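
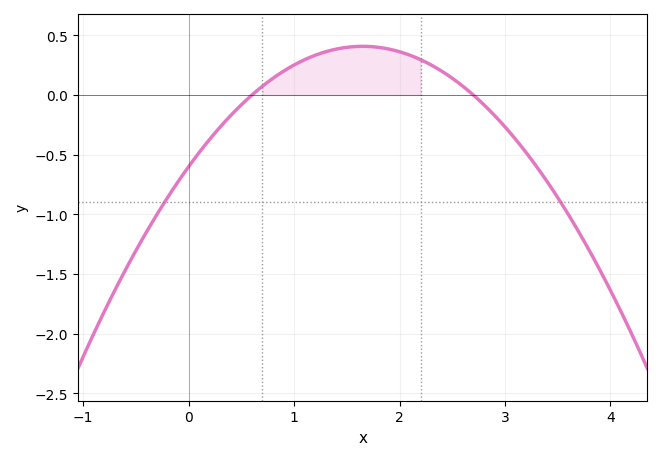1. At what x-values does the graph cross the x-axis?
0.6, 2.7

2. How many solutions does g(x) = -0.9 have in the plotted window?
2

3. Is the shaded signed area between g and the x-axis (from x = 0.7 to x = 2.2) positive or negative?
positive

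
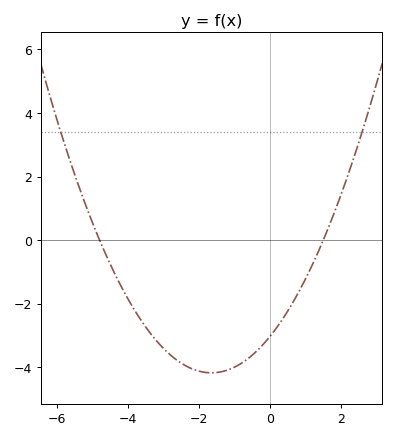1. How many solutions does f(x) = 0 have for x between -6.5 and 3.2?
2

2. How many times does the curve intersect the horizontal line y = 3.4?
2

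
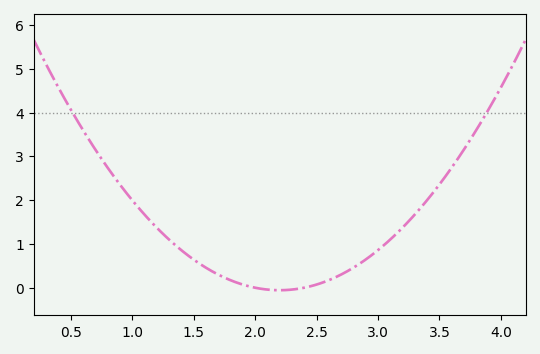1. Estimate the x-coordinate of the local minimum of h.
2.2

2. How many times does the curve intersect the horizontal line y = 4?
2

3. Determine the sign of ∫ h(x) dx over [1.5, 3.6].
positive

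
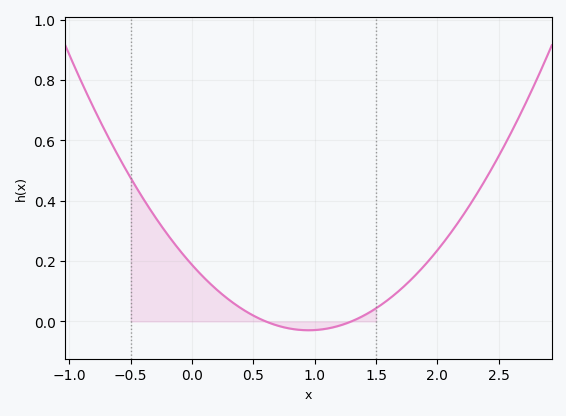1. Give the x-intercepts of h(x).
0.6, 1.3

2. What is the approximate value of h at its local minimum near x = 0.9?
-0.029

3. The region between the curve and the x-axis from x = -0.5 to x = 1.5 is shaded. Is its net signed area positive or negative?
positive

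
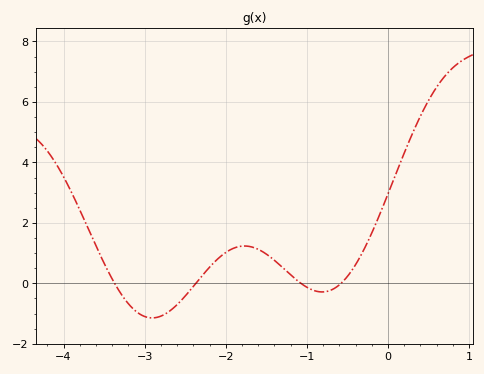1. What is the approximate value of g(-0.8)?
-0.2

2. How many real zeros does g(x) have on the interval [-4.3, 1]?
4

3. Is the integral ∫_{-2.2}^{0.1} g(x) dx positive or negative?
positive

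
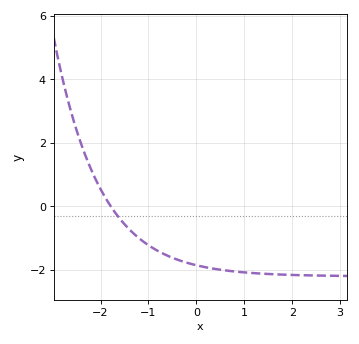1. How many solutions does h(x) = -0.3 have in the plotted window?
1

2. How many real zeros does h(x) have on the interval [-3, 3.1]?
1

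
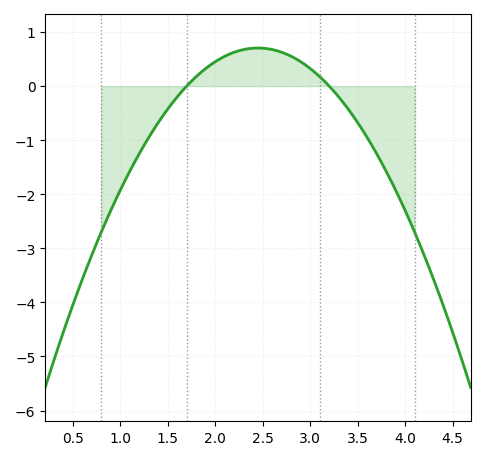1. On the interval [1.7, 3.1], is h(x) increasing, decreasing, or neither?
neither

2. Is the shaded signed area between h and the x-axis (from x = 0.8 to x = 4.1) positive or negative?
negative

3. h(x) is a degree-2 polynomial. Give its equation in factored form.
y = -1.25(x - 1.7)(x - 3.2)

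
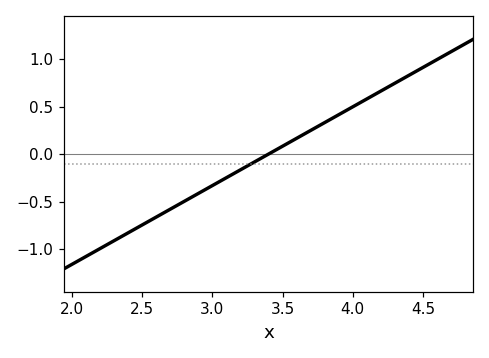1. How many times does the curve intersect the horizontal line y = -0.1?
1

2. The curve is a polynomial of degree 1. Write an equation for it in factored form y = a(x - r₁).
y = 0.83(x - 3.4)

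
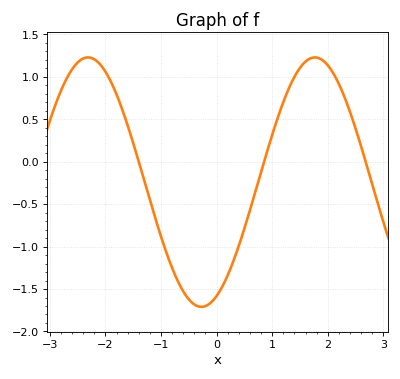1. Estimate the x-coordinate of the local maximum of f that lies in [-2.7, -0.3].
-2.3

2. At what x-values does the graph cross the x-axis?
-1.4, 0.9, 2.7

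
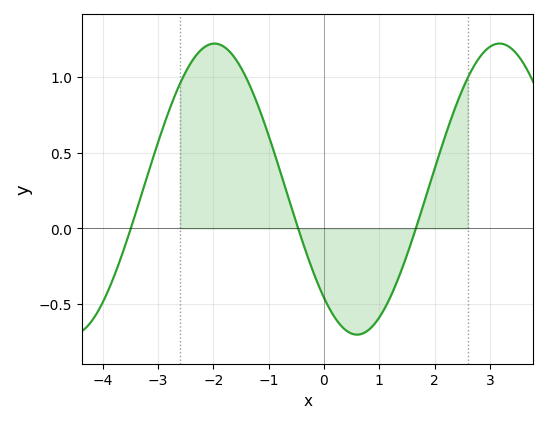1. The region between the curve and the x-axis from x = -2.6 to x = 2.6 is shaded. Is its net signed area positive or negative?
positive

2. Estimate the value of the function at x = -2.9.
0.673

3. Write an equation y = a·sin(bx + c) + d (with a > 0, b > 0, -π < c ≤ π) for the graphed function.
y = 0.96sin(1.22x - 2.3) + 0.26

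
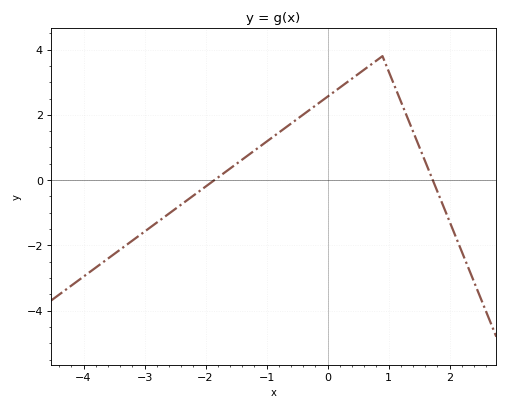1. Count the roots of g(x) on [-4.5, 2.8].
2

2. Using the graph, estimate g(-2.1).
-0.4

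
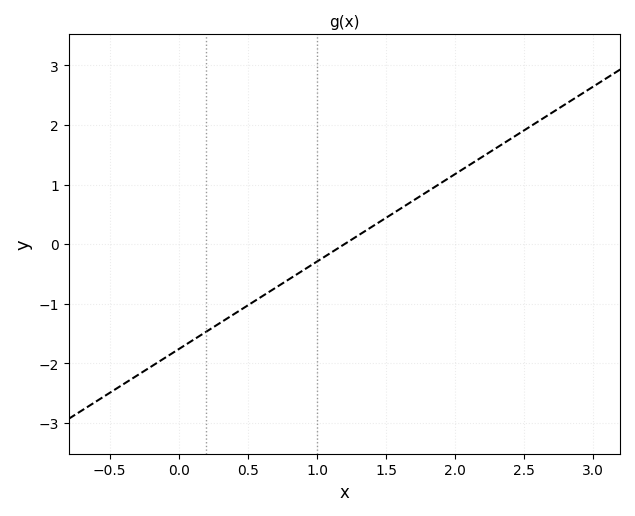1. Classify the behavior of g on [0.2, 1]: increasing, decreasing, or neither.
increasing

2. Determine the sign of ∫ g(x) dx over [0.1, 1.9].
negative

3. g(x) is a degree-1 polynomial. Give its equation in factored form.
y = 1.47(x - 1.2)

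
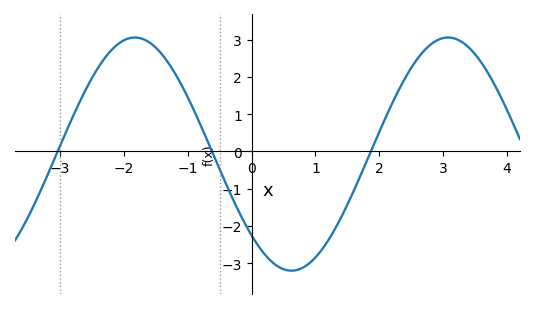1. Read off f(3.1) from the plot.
3.06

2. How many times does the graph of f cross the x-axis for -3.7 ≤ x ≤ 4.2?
3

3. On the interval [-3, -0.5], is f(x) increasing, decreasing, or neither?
neither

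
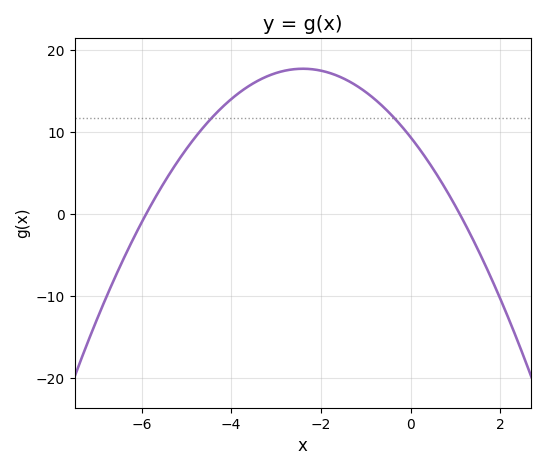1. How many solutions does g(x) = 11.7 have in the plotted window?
2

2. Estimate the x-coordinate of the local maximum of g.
-2.4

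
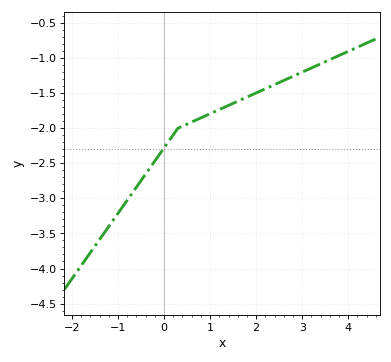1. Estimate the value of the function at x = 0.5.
-1.94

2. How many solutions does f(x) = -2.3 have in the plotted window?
1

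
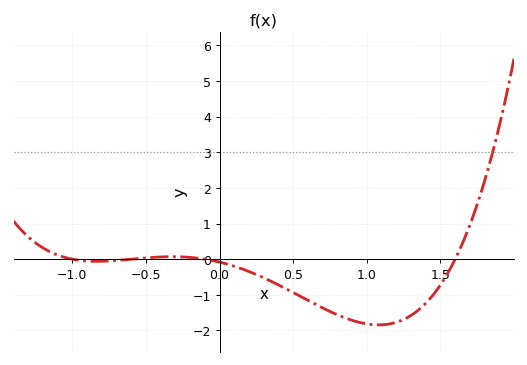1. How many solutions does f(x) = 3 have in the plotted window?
1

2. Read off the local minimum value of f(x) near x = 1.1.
-1.8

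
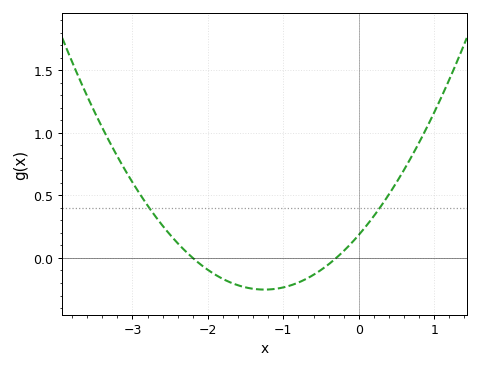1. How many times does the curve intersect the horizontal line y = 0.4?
2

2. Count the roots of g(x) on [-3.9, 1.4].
2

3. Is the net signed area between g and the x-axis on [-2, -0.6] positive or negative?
negative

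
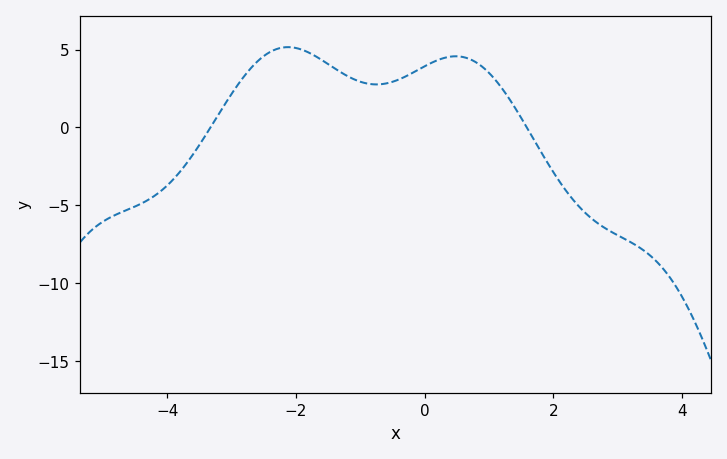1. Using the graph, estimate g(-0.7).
3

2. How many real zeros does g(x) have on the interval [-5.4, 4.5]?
2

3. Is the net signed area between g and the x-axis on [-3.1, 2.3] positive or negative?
positive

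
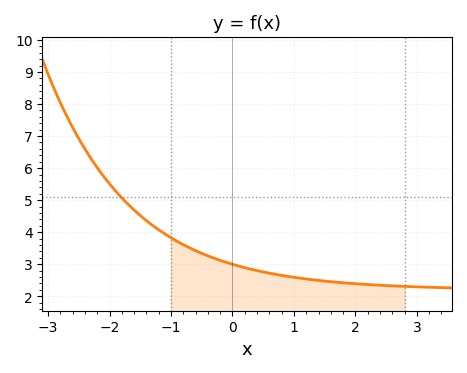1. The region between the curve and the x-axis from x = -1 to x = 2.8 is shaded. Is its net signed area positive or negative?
positive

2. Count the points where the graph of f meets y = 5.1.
1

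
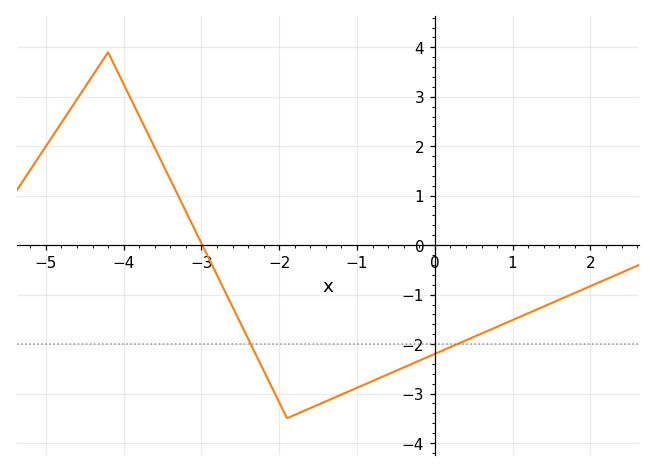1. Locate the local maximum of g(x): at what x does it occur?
-4.2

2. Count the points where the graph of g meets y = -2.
2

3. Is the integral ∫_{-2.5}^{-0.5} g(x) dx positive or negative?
negative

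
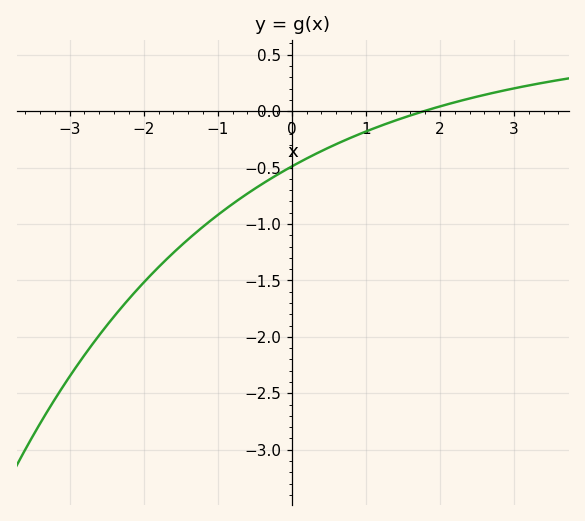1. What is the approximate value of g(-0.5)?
-0.687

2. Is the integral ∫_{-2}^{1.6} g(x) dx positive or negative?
negative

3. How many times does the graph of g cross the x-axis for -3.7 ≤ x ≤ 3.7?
1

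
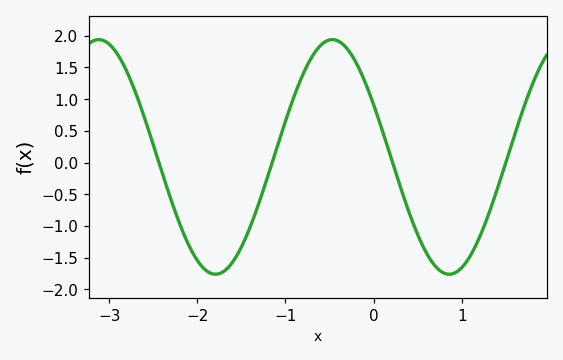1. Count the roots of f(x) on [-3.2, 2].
4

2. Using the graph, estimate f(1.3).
-0.833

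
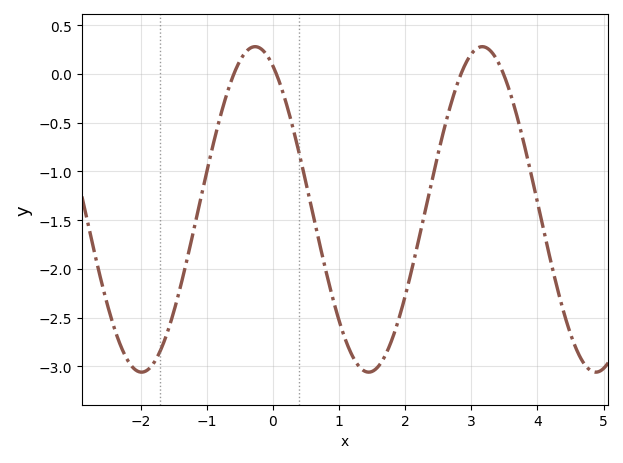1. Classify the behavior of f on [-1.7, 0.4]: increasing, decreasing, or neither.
neither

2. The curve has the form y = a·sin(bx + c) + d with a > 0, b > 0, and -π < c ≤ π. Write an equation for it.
y = 1.67sin(1.8x + 2.1) - 1.39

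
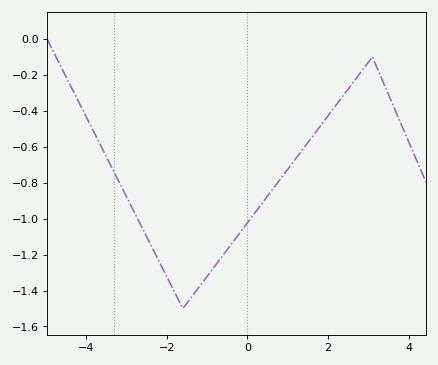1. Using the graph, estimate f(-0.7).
-1.24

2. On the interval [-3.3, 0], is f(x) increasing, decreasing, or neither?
neither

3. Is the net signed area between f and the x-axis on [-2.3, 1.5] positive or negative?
negative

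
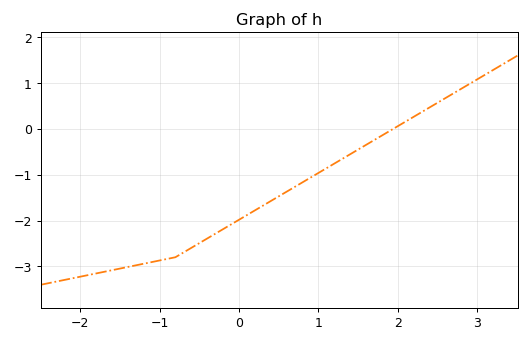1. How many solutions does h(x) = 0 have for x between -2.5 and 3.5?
1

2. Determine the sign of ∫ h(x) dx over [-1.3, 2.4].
negative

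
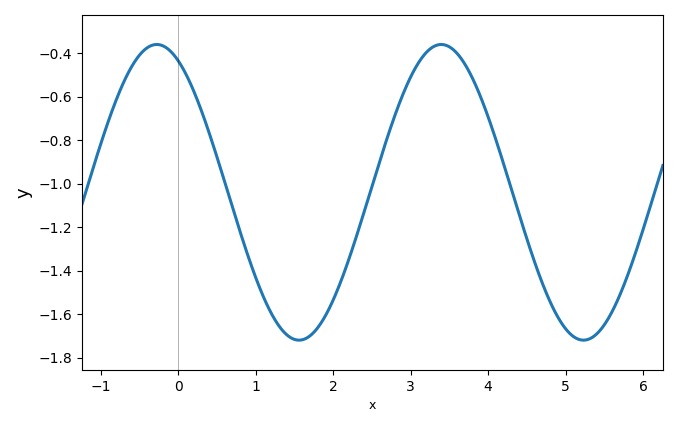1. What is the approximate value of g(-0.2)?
-0.366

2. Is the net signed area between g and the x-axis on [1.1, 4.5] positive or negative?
negative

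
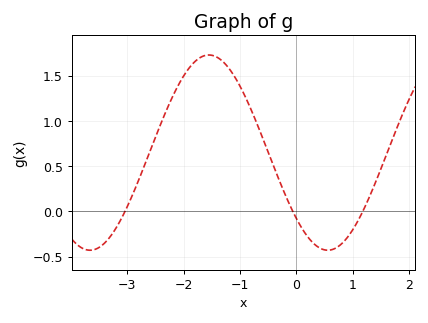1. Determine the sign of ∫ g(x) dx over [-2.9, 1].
positive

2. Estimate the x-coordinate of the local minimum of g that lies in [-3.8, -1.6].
-3.66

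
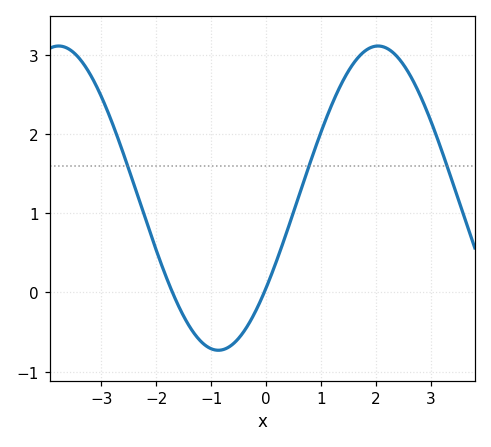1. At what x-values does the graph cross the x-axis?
-1.8, 0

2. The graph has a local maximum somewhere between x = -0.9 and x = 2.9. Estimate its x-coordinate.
2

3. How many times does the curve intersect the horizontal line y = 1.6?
3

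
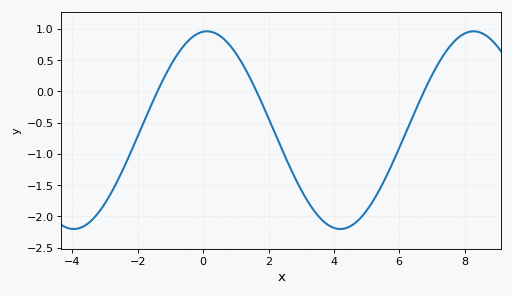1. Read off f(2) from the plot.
-0.45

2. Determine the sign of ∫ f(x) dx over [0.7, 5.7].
negative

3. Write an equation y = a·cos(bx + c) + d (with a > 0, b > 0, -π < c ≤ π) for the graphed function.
y = 1.58cos(0.77x - 0.09) - 0.62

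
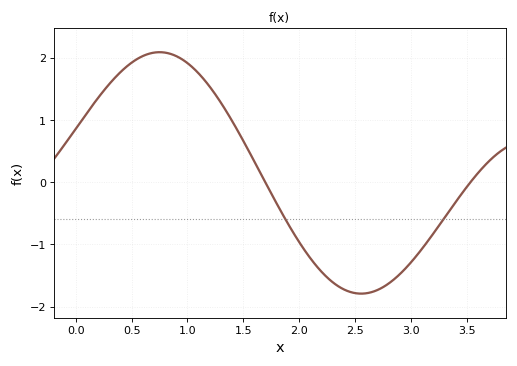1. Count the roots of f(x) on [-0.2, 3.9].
2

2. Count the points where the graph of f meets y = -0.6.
2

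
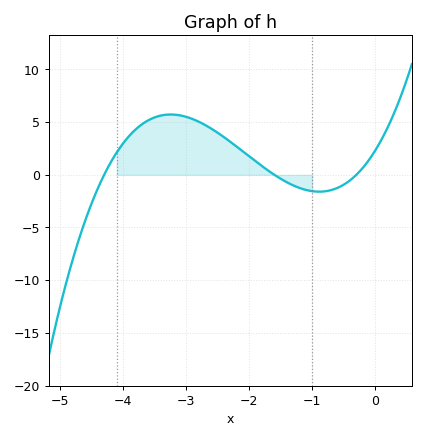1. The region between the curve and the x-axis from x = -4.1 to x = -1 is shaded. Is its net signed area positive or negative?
positive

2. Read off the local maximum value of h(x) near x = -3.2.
5.5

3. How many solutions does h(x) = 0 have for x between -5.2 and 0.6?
3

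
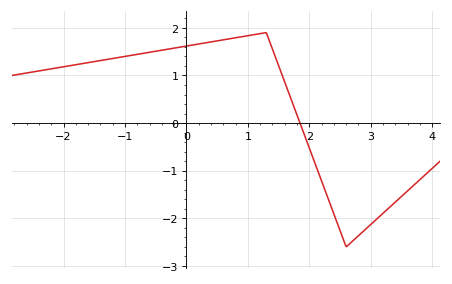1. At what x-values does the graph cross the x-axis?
1.85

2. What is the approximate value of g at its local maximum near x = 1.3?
1.9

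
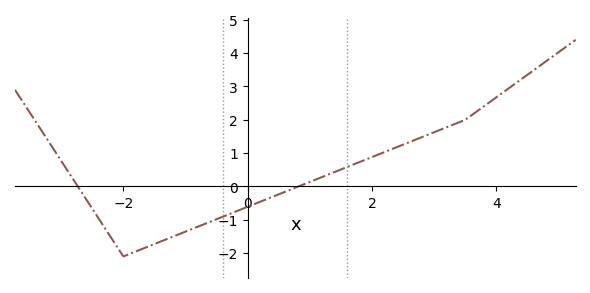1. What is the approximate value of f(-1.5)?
-1.73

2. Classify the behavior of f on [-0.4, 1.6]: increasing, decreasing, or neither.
increasing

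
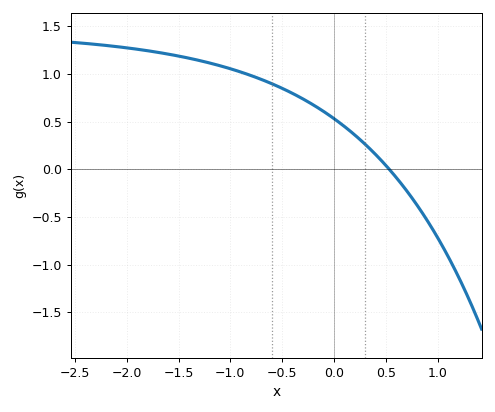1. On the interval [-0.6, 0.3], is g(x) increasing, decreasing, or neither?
decreasing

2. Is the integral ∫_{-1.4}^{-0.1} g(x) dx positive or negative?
positive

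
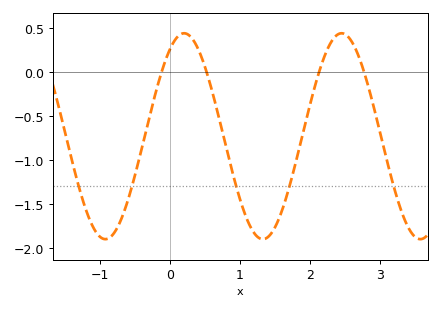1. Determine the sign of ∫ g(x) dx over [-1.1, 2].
negative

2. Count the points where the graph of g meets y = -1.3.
5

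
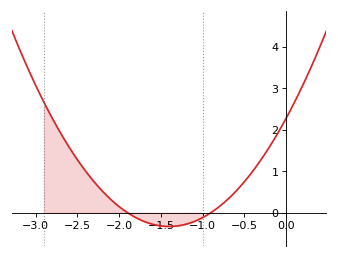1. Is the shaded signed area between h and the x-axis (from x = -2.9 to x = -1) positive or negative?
positive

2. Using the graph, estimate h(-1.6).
-0.279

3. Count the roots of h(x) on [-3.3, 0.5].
2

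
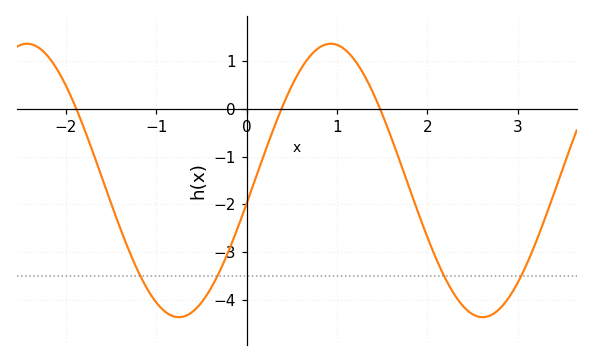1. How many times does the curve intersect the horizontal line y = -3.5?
4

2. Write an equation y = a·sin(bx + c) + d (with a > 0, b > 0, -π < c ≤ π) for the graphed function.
y = 2.87sin(1.87x - 0.172) - 1.5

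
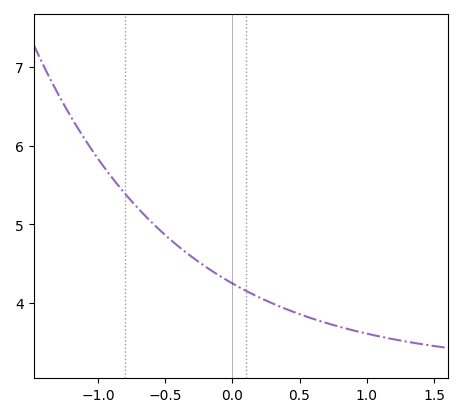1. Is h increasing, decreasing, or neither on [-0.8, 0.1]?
decreasing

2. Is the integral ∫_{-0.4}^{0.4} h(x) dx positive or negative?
positive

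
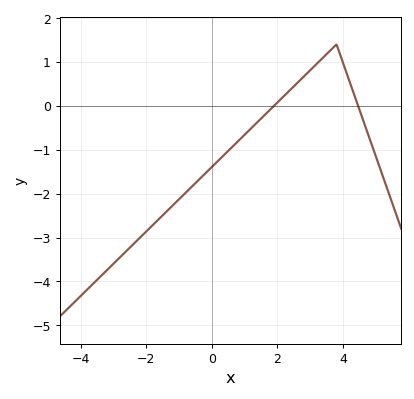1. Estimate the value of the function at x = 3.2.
0.959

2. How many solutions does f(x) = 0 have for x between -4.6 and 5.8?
2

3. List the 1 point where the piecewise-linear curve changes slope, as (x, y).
(3.8, 1.4)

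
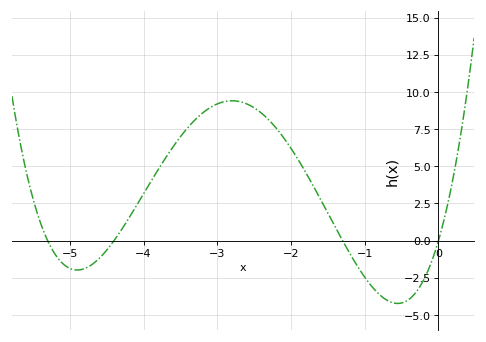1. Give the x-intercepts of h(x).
-5.3, -4.4, -1.3, 0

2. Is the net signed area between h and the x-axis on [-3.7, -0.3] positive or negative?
positive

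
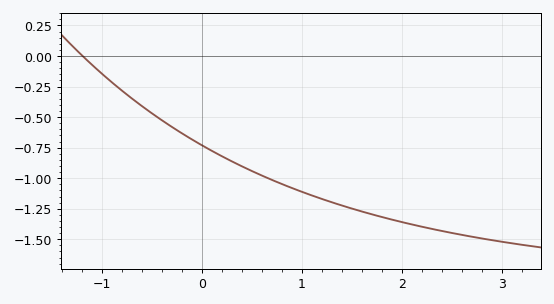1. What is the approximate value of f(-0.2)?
-0.64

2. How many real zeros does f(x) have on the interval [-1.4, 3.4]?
1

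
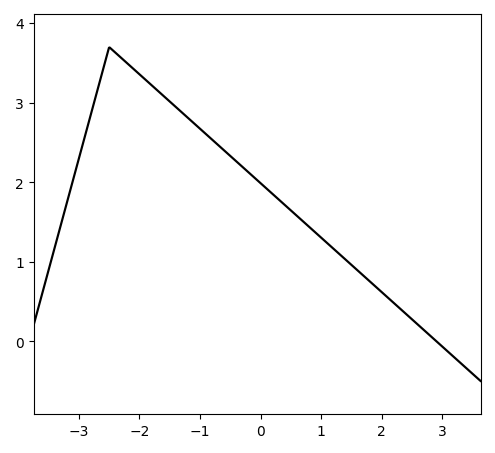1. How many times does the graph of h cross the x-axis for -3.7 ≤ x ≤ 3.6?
1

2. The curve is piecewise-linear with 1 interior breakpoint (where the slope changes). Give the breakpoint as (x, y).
(-2.5, 3.7)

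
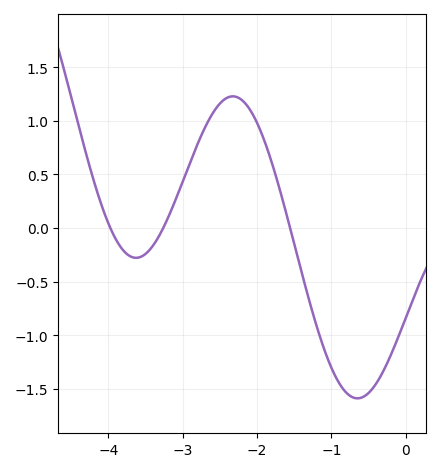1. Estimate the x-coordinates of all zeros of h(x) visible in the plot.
-3.97, -3.26, -1.56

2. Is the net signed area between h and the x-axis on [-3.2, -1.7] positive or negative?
positive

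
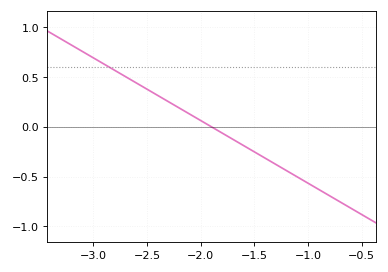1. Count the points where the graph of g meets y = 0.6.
1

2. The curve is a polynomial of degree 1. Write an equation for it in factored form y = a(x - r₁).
y = -0.63(x + 1.9)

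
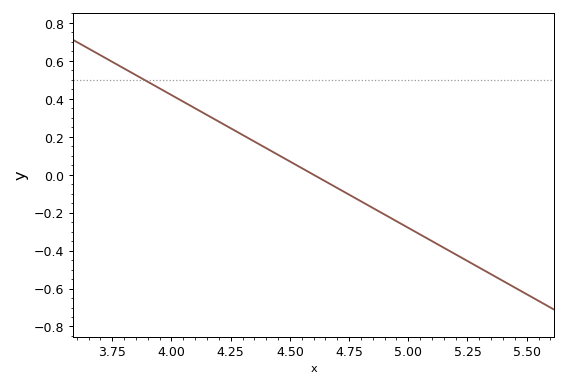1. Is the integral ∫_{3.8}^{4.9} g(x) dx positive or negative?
positive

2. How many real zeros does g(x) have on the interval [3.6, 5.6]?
1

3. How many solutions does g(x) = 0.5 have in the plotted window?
1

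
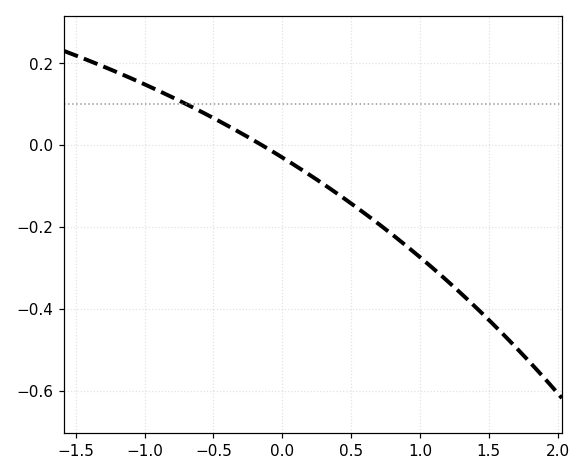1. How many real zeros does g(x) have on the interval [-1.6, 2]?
1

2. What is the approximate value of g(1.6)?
-0.46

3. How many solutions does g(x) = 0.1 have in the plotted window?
1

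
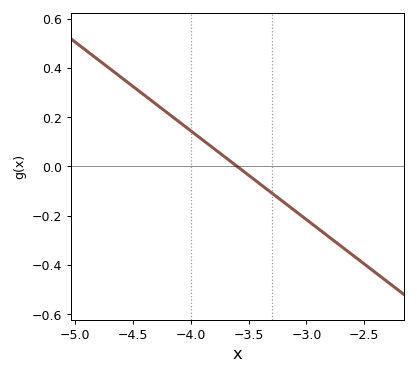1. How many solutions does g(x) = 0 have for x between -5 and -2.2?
1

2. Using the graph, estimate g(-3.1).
-0.18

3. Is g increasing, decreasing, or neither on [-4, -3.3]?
decreasing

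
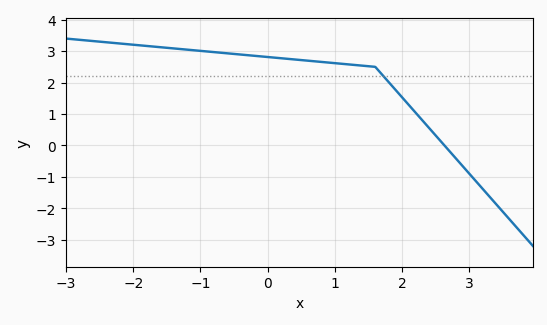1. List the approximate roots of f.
2.63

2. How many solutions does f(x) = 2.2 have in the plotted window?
1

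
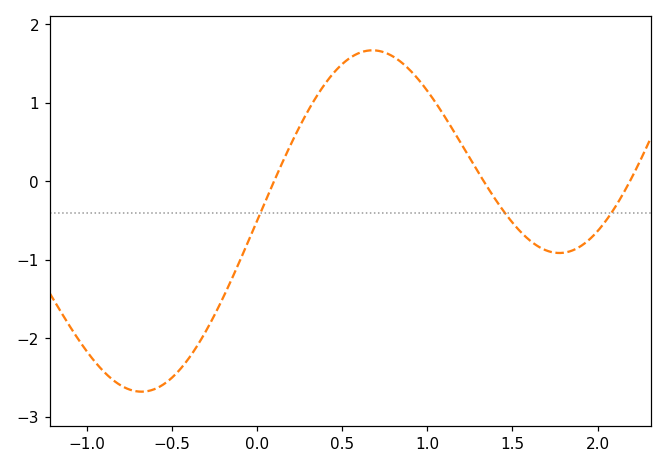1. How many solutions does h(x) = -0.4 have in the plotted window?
3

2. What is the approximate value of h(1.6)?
-0.7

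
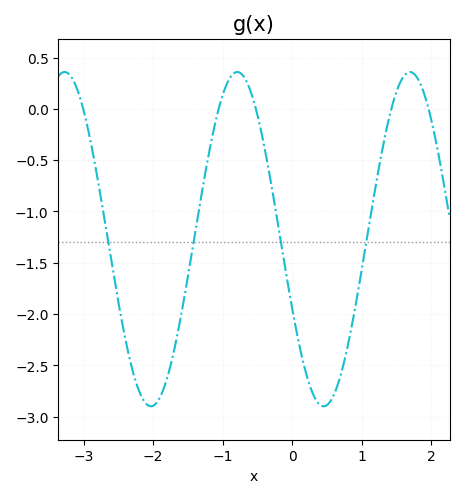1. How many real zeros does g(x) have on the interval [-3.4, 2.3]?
5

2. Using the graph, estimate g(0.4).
-2.9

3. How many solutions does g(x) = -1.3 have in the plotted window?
4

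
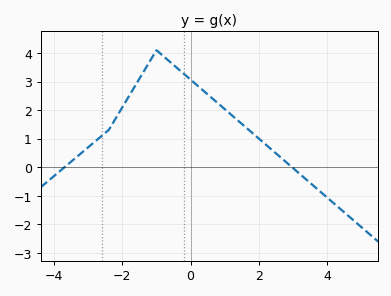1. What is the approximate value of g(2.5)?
0.5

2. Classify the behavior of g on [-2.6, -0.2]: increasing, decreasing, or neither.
neither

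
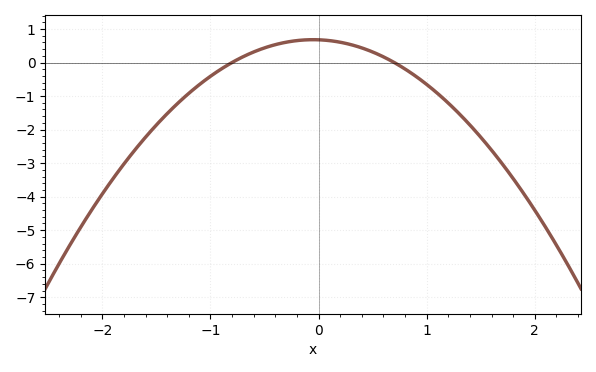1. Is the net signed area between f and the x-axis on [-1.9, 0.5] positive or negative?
negative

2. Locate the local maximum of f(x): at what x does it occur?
0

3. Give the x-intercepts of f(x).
-0.8, 0.7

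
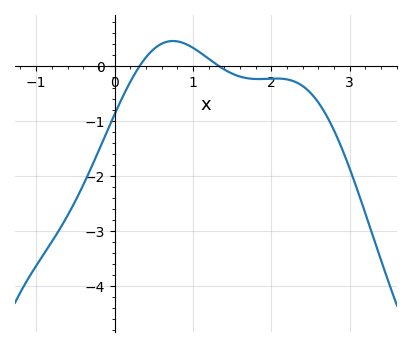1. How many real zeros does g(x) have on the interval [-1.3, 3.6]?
2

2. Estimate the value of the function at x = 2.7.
-0.9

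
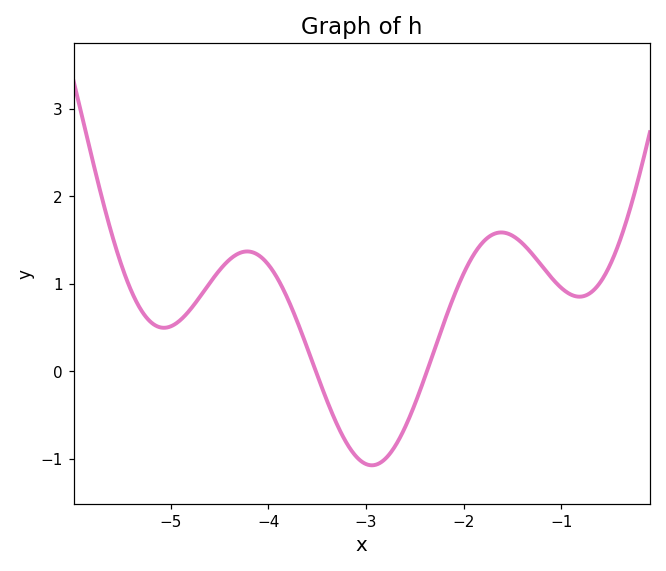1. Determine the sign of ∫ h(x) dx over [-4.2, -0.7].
positive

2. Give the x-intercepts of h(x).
-3.5, -2.4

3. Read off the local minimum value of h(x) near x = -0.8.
0.9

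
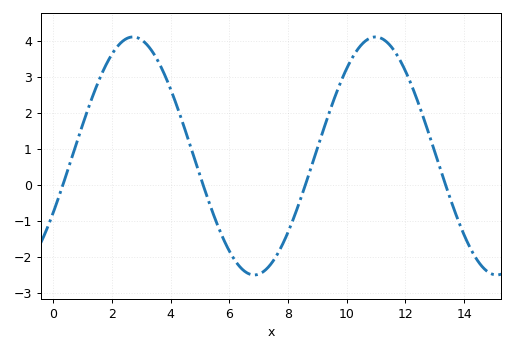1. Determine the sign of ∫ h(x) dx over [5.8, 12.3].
positive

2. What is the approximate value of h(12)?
3.2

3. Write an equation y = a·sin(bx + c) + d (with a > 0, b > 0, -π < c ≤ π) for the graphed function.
y = 3.3sin(0.76x - 0.49) + 0.8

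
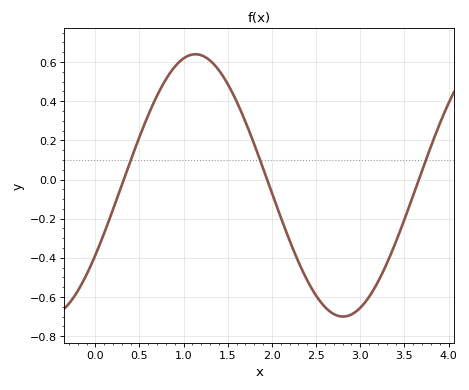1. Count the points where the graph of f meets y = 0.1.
3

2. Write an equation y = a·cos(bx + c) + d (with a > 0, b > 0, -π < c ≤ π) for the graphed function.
y = 0.67cos(1.88x - 2.13) - 0.03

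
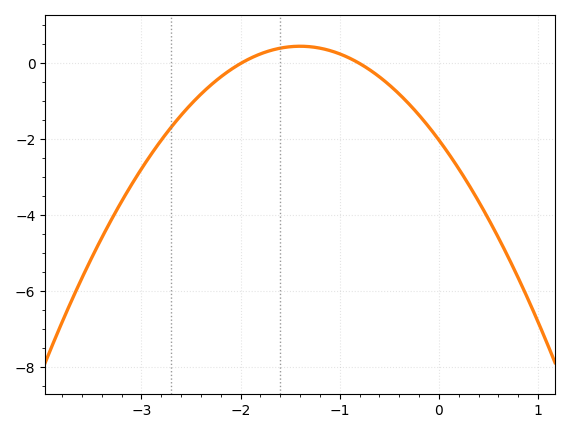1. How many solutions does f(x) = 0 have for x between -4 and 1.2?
2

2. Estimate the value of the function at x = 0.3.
-3.19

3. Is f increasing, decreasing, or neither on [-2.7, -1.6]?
increasing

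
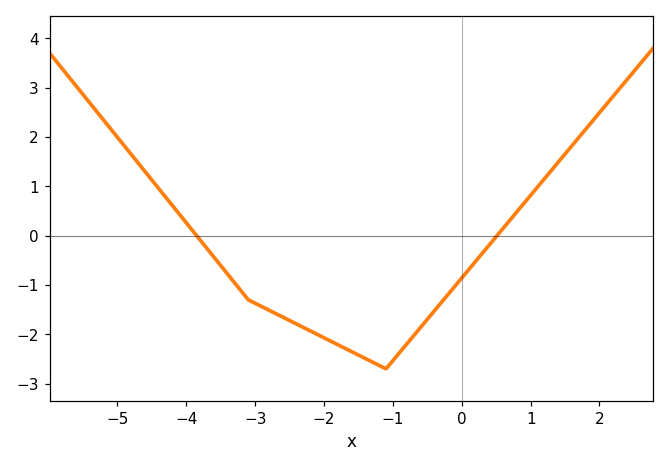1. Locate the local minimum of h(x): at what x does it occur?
-1.2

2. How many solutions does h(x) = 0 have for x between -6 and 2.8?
2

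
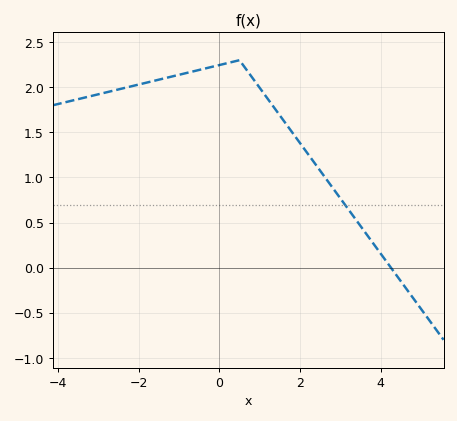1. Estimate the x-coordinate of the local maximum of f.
0.4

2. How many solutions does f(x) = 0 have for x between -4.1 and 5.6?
1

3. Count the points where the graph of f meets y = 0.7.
1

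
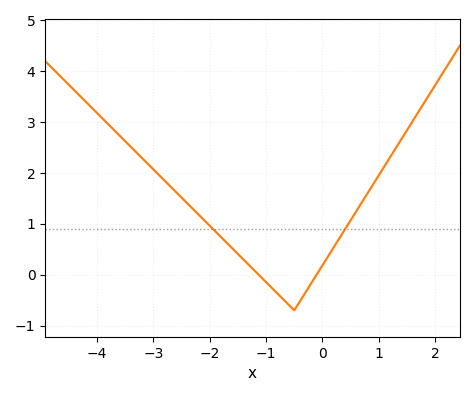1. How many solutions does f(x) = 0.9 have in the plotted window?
2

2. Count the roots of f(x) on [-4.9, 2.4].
2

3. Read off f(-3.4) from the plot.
2.5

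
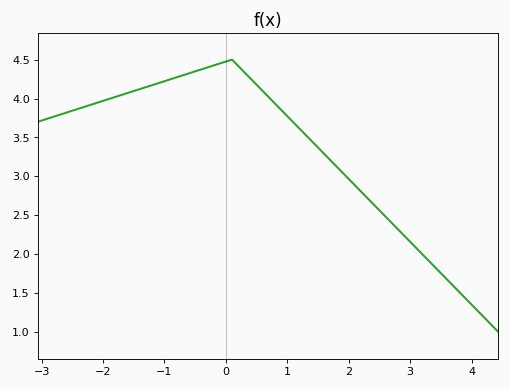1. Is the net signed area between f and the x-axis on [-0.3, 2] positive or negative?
positive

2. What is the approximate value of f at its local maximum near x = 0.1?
4.5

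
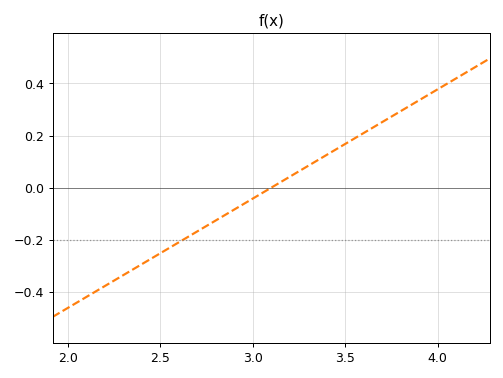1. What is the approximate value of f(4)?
0.38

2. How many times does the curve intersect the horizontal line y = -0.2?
1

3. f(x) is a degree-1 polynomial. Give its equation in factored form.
y = 0.42(x - 3.1)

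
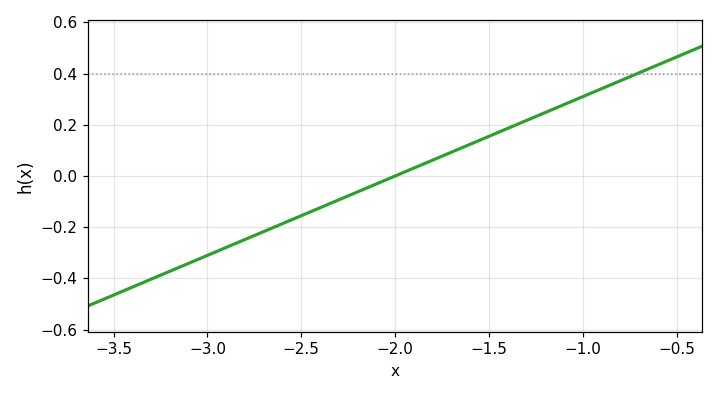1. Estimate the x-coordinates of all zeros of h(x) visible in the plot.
-2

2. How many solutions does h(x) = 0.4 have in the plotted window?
1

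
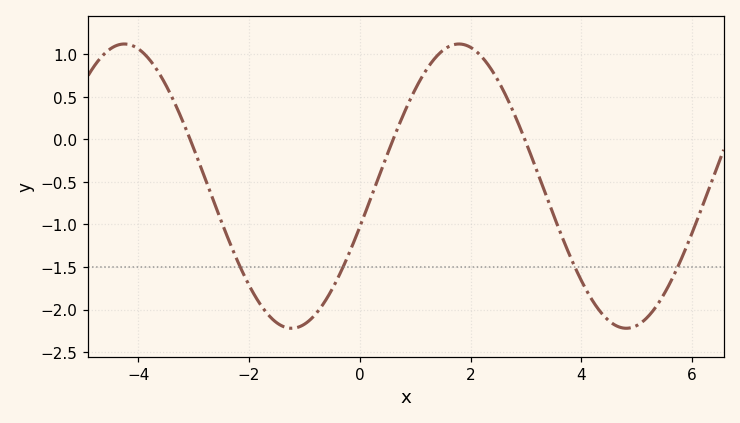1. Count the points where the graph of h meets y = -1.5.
4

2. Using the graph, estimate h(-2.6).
-0.794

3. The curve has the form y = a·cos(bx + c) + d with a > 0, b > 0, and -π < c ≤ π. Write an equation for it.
y = 1.67cos(1.04x - 1.86) - 0.55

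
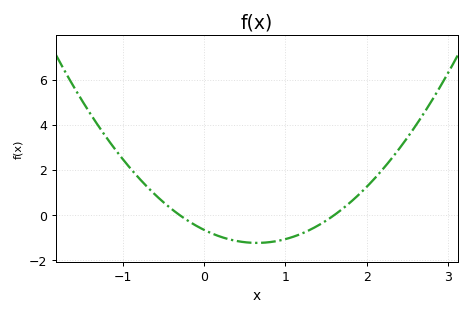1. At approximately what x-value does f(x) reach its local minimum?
0.65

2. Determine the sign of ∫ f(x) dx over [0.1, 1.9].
negative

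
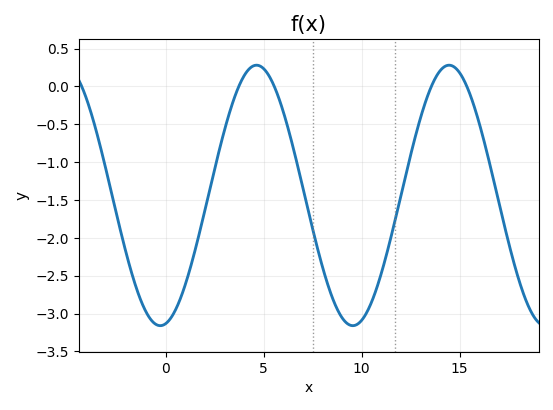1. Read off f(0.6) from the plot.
-2.9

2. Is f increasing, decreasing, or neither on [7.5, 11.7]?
neither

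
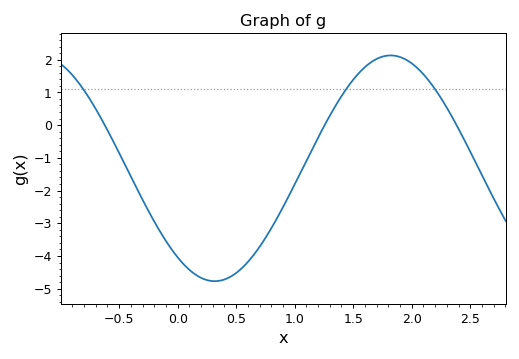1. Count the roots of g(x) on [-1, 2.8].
3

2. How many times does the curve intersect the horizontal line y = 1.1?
3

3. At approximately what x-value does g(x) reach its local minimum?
0.317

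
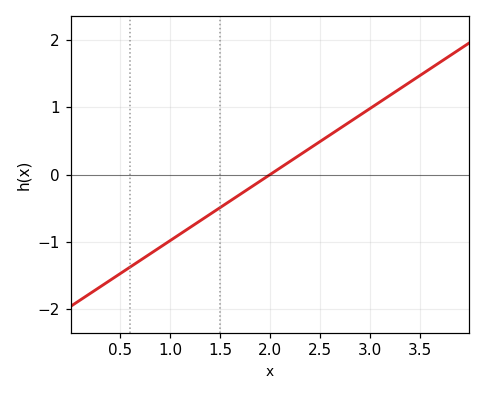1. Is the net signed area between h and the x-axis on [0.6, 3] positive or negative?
negative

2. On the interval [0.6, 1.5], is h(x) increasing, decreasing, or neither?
increasing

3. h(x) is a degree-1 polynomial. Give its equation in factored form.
y = 0.98(x - 2)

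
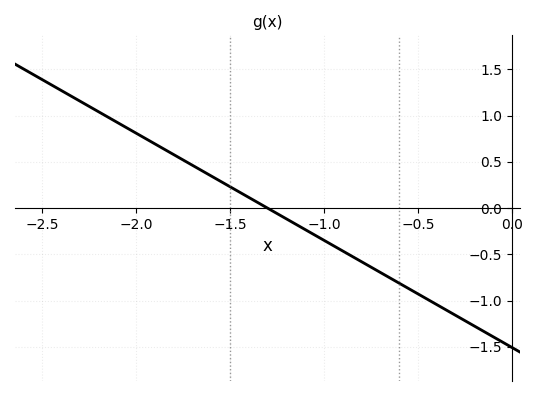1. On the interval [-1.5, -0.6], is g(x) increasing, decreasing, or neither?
decreasing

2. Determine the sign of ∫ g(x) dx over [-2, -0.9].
positive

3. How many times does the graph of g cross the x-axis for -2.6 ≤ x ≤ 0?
1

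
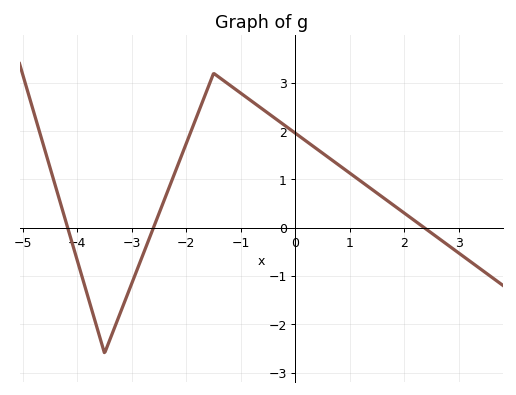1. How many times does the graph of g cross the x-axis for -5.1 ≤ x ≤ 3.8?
3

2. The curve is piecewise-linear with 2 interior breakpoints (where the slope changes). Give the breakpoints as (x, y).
(-3.5, -2.6); (-1.5, 3.2)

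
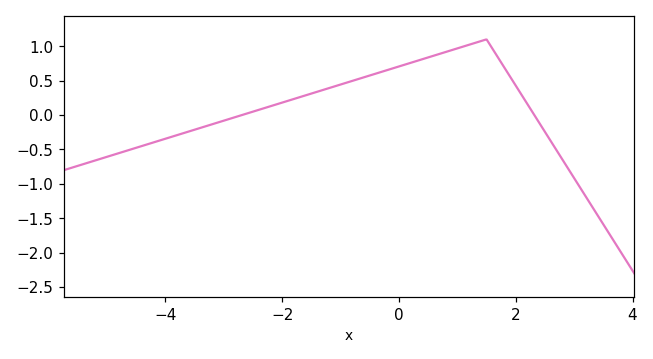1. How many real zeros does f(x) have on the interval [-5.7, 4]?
2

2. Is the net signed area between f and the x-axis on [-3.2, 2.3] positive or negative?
positive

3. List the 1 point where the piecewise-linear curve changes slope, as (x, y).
(1.5, 1.1)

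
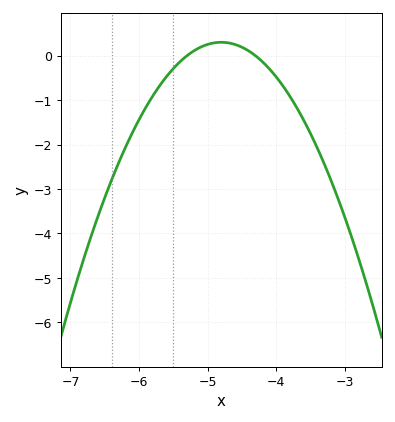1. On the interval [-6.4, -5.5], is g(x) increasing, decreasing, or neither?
increasing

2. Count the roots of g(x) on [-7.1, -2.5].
2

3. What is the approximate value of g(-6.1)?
-1.7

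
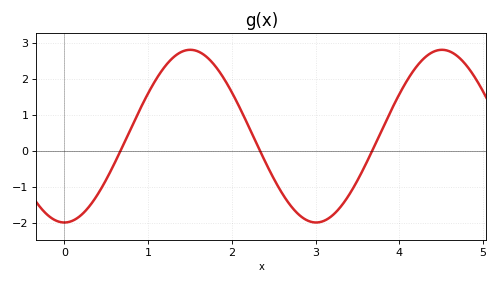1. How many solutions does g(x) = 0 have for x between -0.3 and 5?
3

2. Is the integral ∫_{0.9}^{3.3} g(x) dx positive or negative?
positive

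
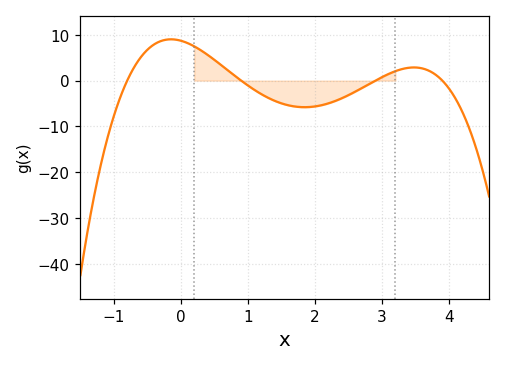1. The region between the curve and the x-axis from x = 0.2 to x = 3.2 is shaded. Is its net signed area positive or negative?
negative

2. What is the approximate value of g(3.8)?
1.28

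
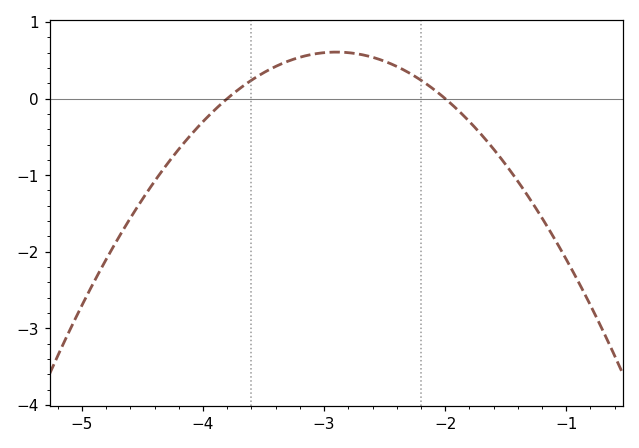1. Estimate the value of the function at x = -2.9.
0.607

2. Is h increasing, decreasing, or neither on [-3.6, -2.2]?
neither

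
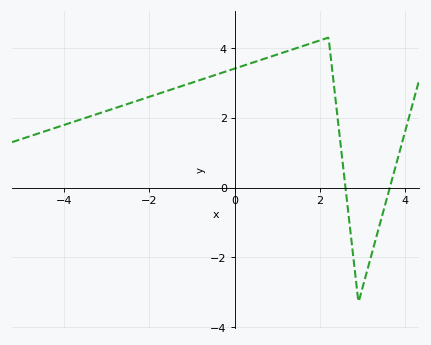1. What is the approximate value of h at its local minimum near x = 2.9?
-3.2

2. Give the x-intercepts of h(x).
2.6, 3.6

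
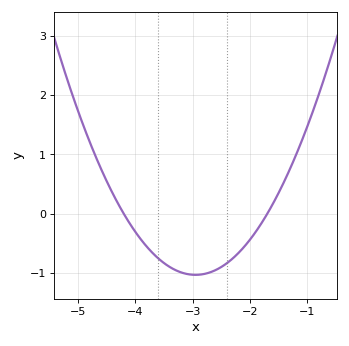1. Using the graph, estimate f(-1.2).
1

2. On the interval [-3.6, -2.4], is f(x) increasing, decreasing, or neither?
neither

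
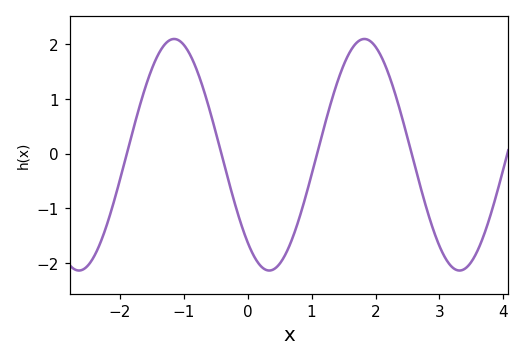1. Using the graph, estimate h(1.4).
1.3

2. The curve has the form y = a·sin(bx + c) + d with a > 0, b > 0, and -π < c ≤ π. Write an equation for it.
y = 2.12sin(2.11x - 2.28) - 0.02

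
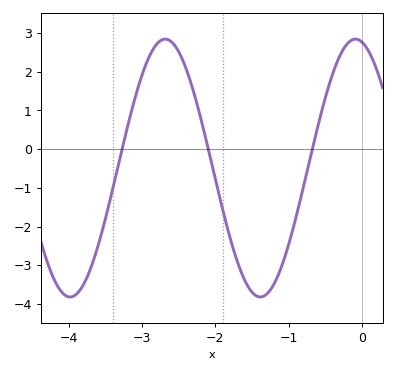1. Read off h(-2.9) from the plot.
2.4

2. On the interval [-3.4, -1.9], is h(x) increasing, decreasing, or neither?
neither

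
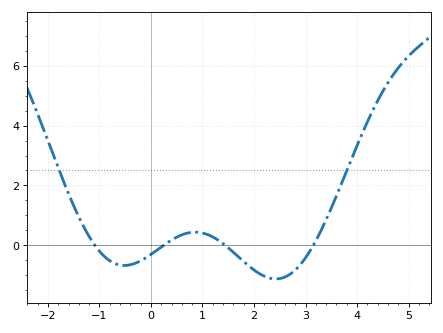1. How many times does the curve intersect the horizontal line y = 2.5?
2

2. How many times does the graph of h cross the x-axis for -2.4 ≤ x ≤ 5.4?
4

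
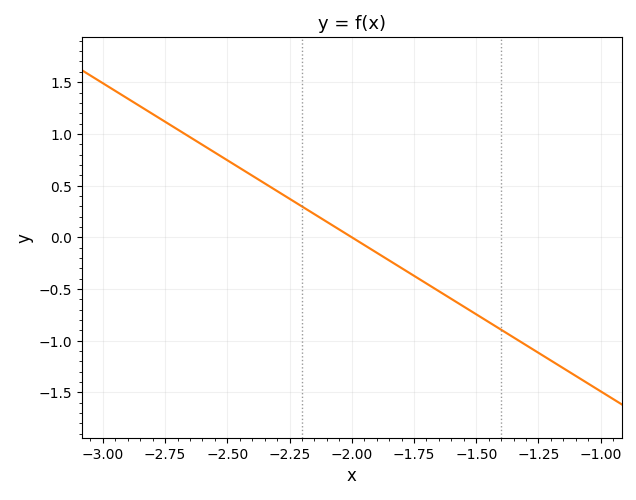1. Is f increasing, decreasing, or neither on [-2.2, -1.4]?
decreasing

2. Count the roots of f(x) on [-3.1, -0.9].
1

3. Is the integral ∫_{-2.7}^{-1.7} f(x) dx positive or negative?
positive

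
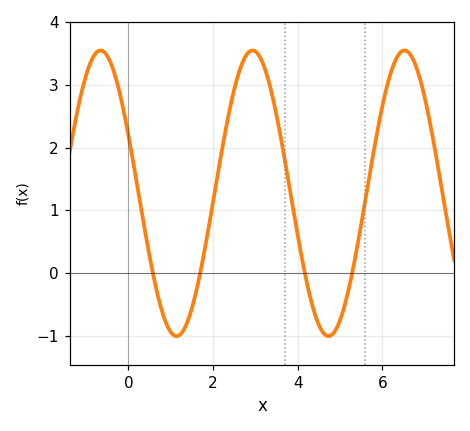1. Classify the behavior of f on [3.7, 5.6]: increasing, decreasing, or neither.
neither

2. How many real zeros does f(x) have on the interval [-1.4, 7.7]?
4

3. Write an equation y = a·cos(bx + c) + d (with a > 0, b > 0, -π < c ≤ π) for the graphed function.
y = 2.28cos(1.75x + 1.15) + 1.27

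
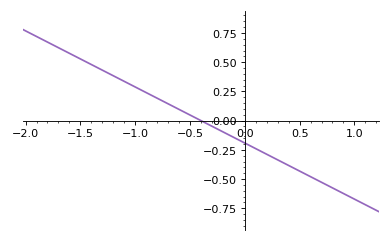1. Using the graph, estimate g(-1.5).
0.52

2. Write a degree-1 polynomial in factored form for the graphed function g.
y = -0.48(x + 0.4)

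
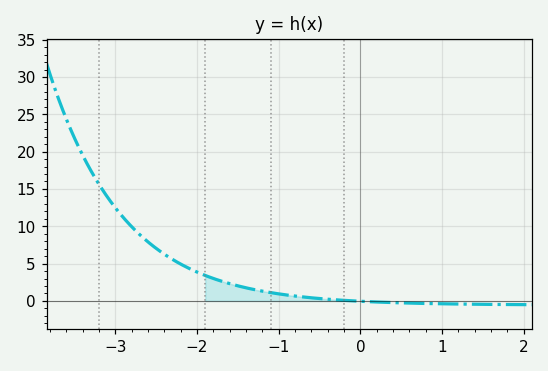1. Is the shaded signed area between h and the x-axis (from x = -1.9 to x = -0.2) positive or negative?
positive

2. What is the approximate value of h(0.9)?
-0.367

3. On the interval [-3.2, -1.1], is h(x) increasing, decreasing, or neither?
decreasing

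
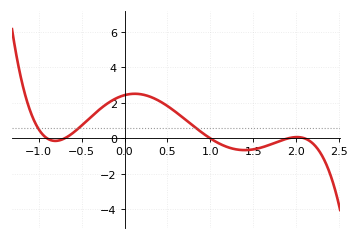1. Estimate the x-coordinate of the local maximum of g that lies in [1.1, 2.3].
2.01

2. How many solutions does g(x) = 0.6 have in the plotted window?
3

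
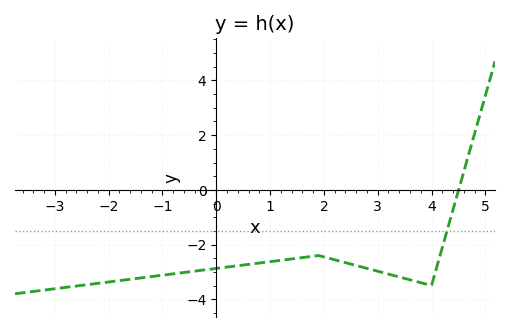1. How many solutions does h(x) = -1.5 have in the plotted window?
1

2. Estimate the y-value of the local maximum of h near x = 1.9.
-2.4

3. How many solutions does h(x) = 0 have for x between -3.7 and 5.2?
1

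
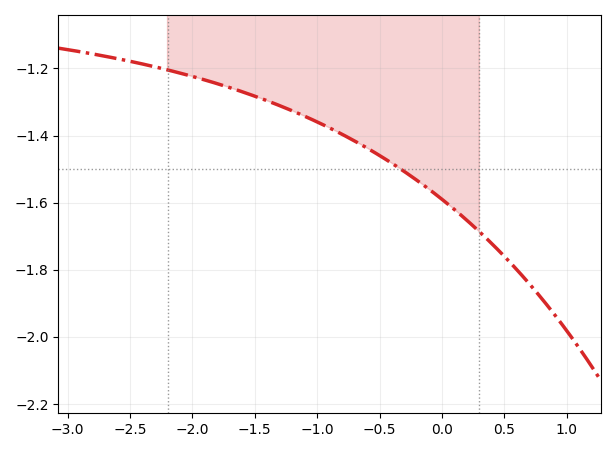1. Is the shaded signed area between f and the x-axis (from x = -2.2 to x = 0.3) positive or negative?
negative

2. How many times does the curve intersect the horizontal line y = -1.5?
1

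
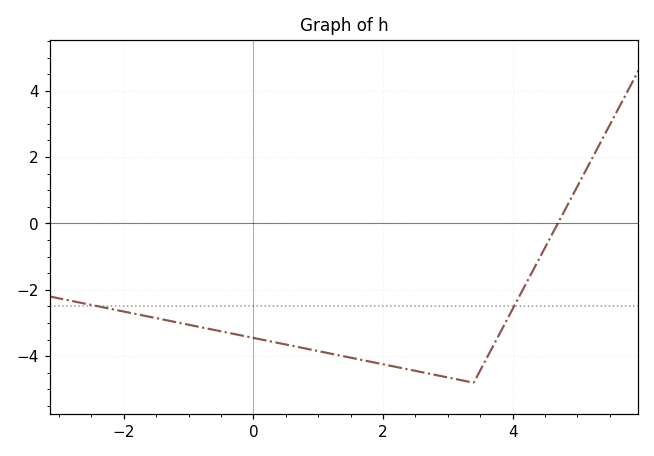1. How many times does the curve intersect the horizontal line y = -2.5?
2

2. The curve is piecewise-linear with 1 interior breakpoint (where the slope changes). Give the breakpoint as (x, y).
(3.4, -4.8)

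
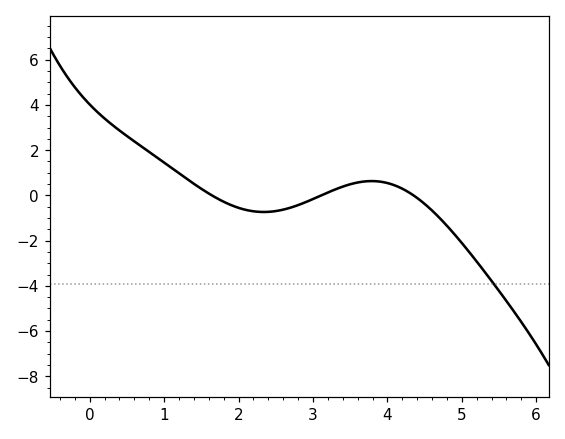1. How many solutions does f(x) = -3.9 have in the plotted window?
1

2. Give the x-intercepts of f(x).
1.6, 3.1, 4.4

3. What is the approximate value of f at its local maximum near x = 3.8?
0.6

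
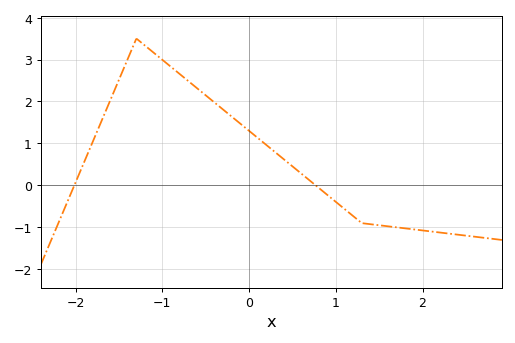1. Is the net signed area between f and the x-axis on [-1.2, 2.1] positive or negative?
positive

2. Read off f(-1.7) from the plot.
1.54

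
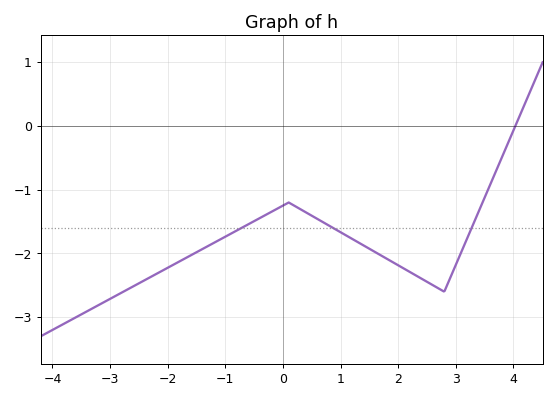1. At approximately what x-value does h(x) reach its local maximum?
0.099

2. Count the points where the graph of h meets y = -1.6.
3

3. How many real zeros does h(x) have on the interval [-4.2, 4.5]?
1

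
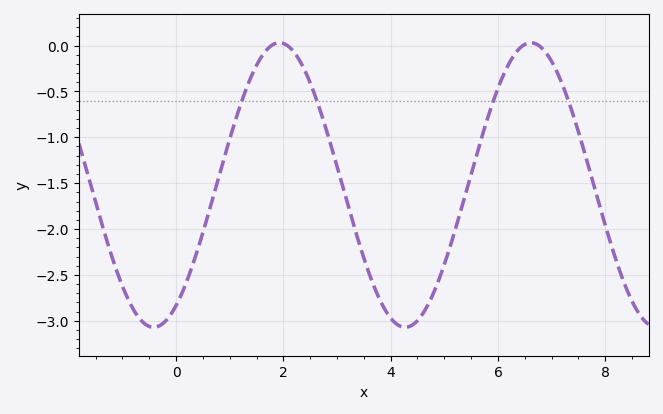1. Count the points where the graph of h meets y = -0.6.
4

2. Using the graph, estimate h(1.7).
-0.05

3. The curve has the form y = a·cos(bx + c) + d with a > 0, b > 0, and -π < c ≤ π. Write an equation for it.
y = 1.55cos(1.3x - 2.6) - 1.52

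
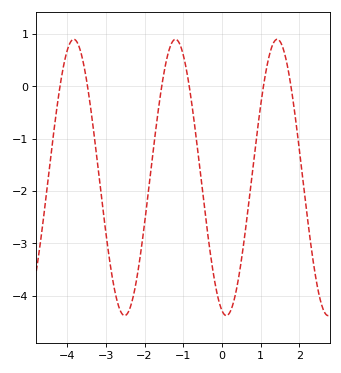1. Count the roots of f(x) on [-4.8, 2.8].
6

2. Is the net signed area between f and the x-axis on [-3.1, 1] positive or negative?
negative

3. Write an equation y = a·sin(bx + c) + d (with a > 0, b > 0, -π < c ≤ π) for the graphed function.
y = 2.64sin(2.4x - 1.8) - 1.74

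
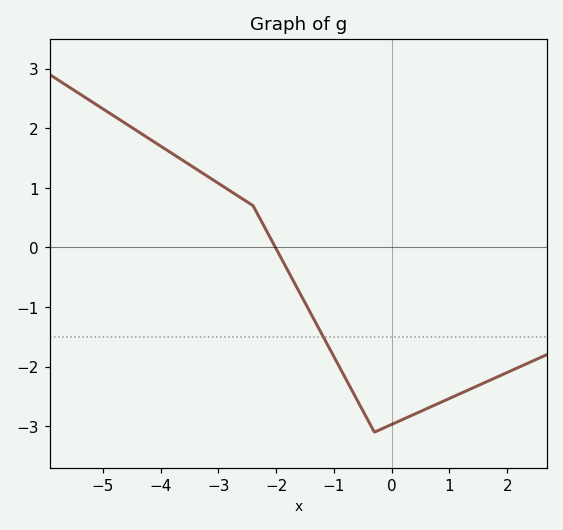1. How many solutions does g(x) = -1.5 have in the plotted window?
1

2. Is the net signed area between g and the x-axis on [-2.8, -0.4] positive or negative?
negative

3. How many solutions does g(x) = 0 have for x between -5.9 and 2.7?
1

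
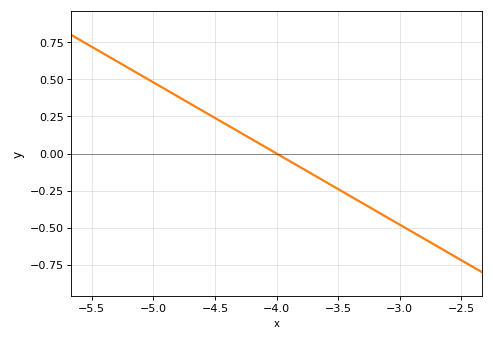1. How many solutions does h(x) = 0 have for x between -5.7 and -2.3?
1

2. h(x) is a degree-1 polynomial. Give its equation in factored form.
y = -0.48(x + 4)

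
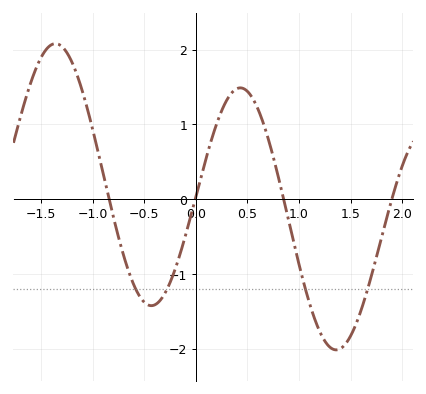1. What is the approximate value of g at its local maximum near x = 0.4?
1.49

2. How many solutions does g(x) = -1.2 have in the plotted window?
4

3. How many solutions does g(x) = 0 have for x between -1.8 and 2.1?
4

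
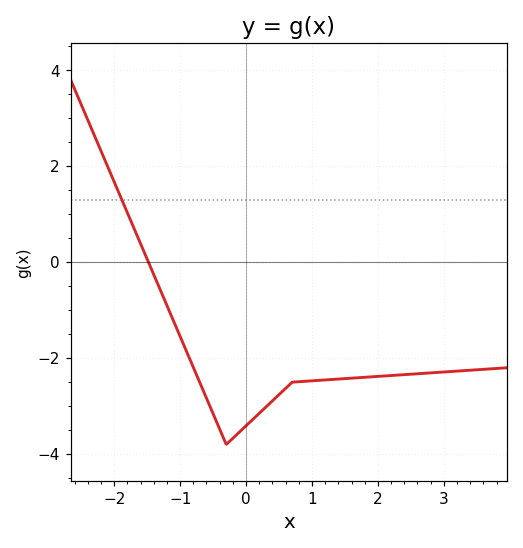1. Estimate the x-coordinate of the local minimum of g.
-0.301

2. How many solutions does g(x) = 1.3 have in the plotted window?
1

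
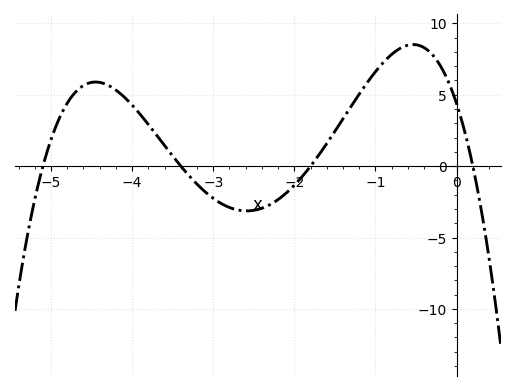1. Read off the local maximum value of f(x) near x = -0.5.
8.51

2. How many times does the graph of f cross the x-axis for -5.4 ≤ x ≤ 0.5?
4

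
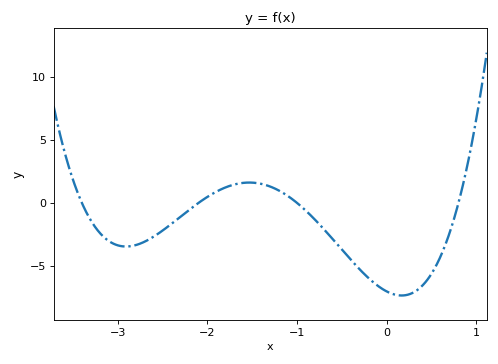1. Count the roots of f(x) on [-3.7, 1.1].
4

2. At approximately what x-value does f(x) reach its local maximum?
-1.53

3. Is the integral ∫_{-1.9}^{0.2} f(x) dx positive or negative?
negative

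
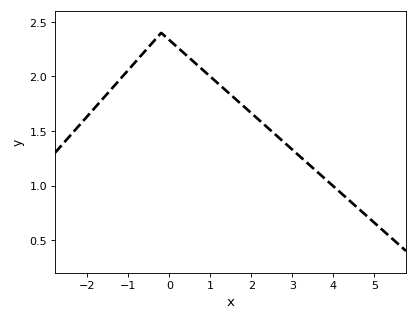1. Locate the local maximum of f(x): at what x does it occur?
-0.2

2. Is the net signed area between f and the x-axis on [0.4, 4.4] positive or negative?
positive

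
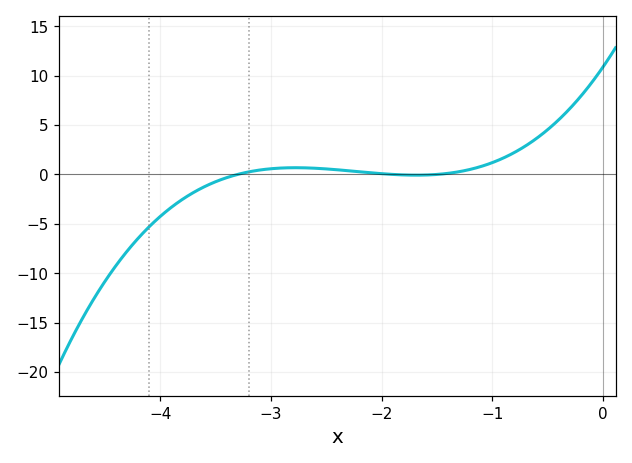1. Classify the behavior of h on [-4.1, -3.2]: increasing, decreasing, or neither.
increasing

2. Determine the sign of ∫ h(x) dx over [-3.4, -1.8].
positive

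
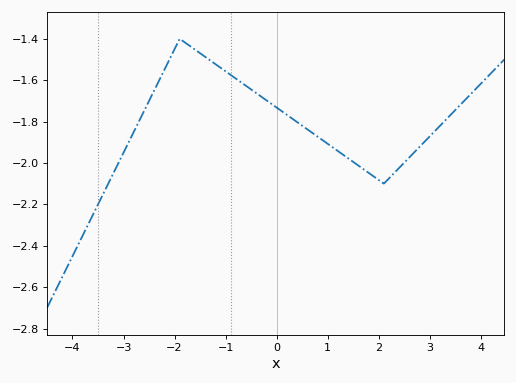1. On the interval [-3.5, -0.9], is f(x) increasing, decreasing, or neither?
neither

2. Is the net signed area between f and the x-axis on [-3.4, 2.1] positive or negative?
negative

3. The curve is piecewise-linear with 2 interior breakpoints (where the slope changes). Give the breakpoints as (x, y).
(-1.9, -1.4); (2.1, -2.1)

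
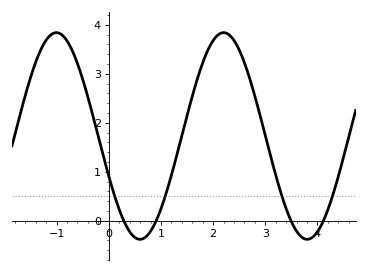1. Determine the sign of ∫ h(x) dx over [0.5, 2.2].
positive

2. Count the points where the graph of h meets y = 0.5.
4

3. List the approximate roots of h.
0.3, 0.9, 3.5, 4.1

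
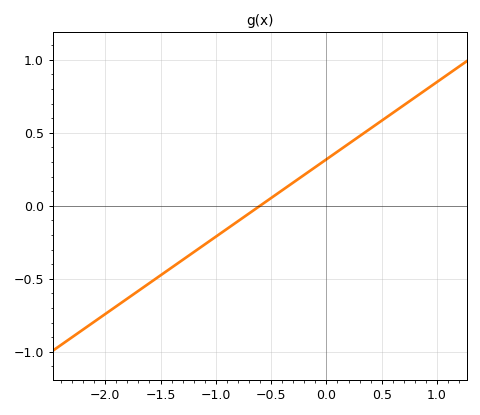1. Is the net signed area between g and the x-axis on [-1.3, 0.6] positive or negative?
positive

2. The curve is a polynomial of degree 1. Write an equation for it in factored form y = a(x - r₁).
y = 0.53(x + 0.6)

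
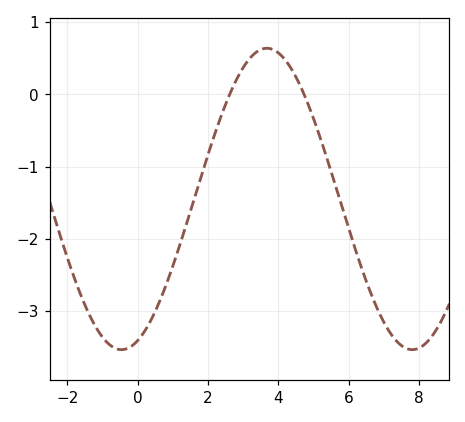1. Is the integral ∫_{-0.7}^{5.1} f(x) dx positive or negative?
negative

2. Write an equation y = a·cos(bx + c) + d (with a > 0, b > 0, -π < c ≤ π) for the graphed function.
y = 2.09cos(0.76x - 2.79) - 1.45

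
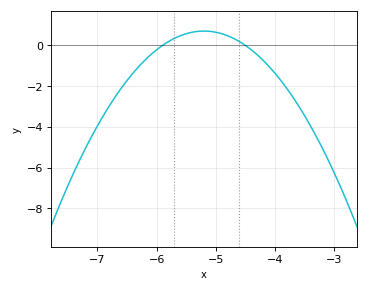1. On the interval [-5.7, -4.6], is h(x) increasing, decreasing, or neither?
neither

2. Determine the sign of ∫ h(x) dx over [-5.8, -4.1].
positive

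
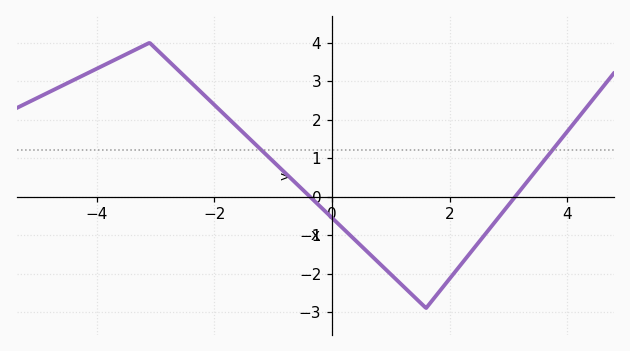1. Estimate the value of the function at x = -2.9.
3.7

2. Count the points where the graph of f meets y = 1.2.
2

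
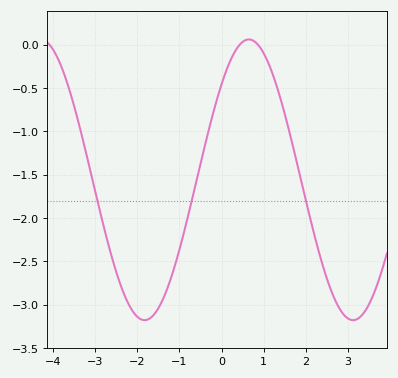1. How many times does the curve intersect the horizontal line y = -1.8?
3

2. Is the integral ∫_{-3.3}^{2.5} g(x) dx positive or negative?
negative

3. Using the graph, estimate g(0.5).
0.05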